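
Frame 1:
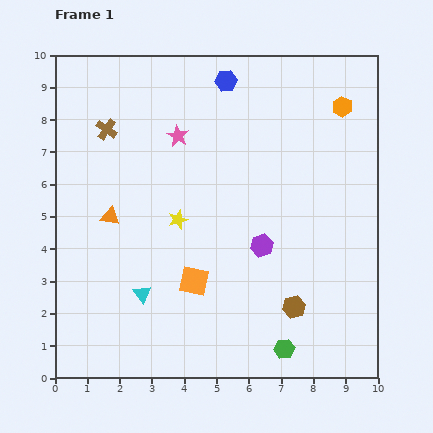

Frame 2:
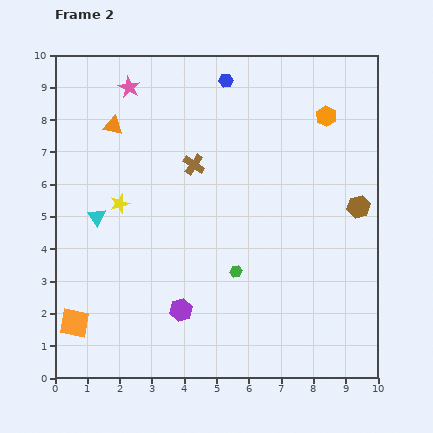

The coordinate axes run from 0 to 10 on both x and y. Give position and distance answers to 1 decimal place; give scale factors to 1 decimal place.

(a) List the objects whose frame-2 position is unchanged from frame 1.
the blue hexagon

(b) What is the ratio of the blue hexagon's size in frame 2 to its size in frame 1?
0.7×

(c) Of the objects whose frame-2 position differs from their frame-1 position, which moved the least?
the orange hexagon

(moved 0.6)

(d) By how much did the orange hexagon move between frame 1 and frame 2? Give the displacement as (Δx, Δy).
(-0.5, -0.3)

The orange hexagon was at (8.9, 8.4) in frame 1 and (8.4, 8.1) in frame 2.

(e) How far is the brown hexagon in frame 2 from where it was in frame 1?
3.7

The brown hexagon moved from (7.4, 2.2) to (9.4, 5.3), a distance of √(2.0² + 3.1²) ≈ 3.7.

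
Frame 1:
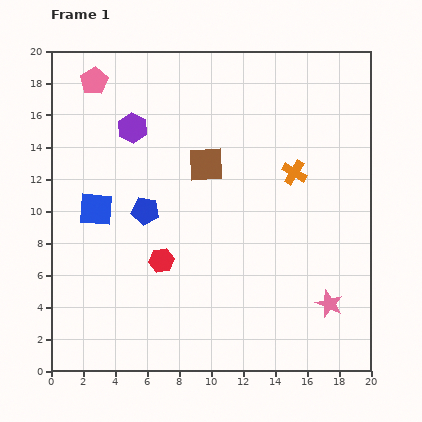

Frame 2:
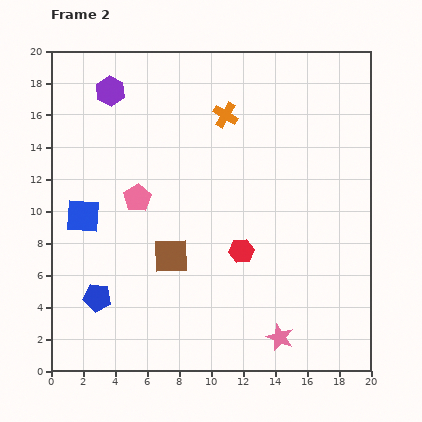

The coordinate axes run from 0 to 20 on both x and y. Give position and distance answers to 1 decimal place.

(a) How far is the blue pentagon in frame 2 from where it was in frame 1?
6.2

The blue pentagon moved from (5.9, 10.0) to (2.9, 4.6), a distance of √(3.0² + 5.4²) ≈ 6.2.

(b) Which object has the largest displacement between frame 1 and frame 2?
the pink pentagon

(moved 7.8; next 6.2)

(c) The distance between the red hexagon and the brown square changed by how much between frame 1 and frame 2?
-2.2

Distance in frame 1: 6.6. Distance in frame 2: 4.4.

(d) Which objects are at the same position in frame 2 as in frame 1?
none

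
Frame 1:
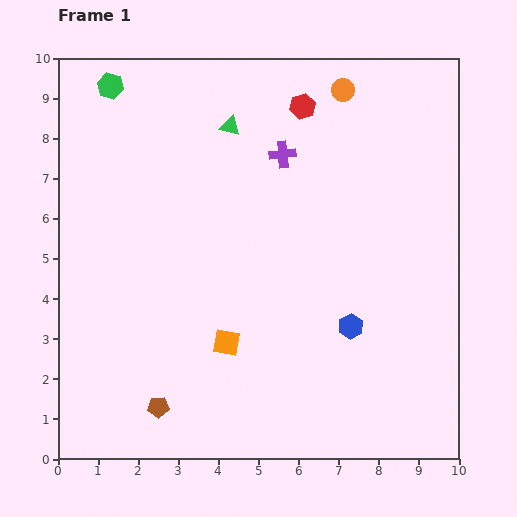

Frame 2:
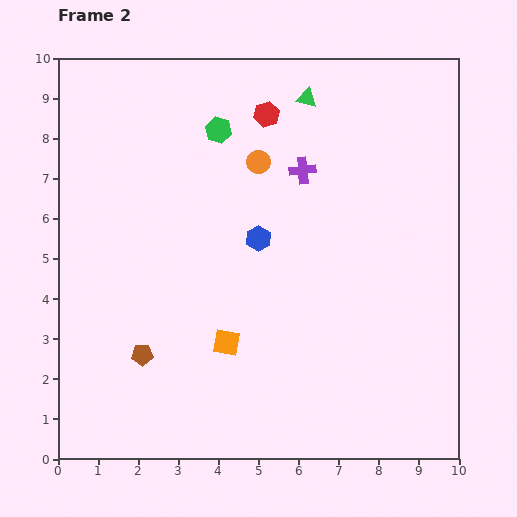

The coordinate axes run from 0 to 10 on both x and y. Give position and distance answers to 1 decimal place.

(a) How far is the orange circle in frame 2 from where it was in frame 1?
2.8

The orange circle moved from (7.1, 9.2) to (5.0, 7.4), a distance of √(2.1² + 1.8²) ≈ 2.8.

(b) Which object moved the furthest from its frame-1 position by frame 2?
the blue hexagon

(moved 3.2; next 2.9)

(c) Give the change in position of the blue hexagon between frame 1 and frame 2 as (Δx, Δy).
(-2.3, 2.2)

The blue hexagon was at (7.3, 3.3) in frame 1 and (5.0, 5.5) in frame 2.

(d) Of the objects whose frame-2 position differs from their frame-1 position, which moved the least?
the purple cross

(moved 0.6)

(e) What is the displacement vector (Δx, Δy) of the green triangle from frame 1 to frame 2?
(1.9, 0.7)

The green triangle was at (4.3, 8.3) in frame 1 and (6.2, 9.0) in frame 2.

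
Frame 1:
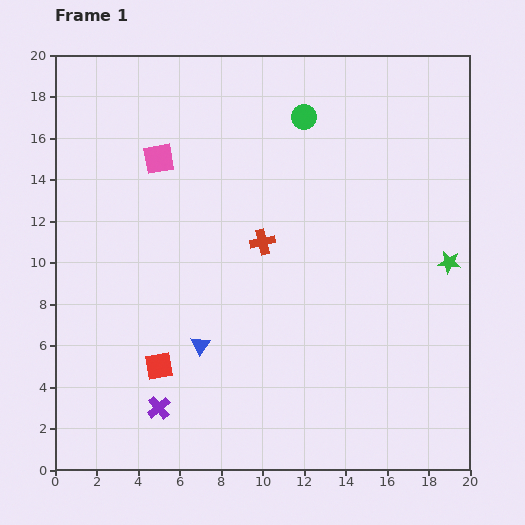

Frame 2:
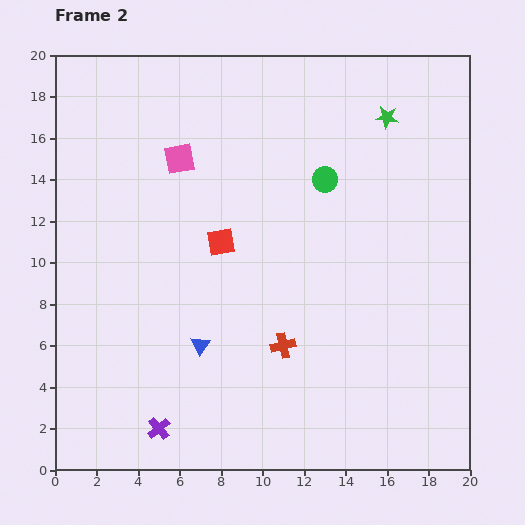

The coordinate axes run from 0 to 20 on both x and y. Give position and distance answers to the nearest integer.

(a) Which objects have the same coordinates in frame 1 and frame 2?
the blue triangle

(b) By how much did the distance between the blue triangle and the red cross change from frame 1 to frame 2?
-2

Distance in frame 1: 6. Distance in frame 2: 4.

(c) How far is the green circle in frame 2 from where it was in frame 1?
3

The green circle moved from (12, 17) to (13, 14), a distance of √(1² + 3²) ≈ 3.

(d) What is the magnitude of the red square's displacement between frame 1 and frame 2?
7

The red square moved from (5, 5) to (8, 11), a distance of √(3² + 6²) ≈ 7.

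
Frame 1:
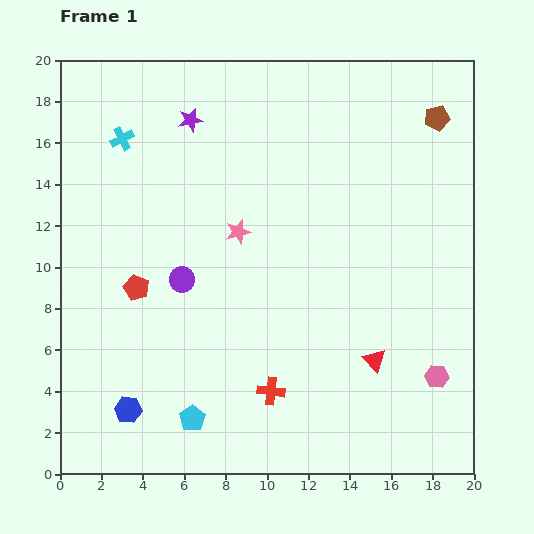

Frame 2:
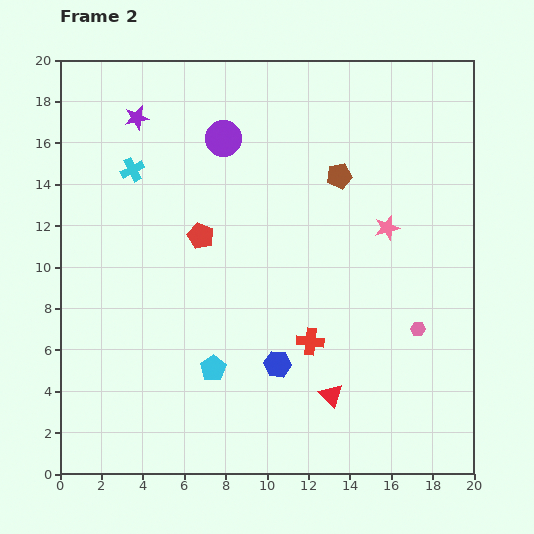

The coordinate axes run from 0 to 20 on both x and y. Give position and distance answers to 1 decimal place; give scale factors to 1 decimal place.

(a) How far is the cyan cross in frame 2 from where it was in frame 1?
1.6

The cyan cross moved from (3.0, 16.2) to (3.5, 14.7), a distance of √(0.5² + 1.5²) ≈ 1.6.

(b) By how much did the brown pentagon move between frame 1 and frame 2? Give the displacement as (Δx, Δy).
(-4.7, -2.8)

The brown pentagon was at (18.2, 17.2) in frame 1 and (13.5, 14.4) in frame 2.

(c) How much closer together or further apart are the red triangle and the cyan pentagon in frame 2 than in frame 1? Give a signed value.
-3.4

Distance in frame 1: 9.2. Distance in frame 2: 5.8.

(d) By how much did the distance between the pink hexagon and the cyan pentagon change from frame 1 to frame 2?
-1.9

Distance in frame 1: 12.0. Distance in frame 2: 10.1.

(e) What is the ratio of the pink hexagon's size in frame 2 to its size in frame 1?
0.6×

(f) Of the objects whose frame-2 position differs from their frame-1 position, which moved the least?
the cyan cross

(moved 1.6)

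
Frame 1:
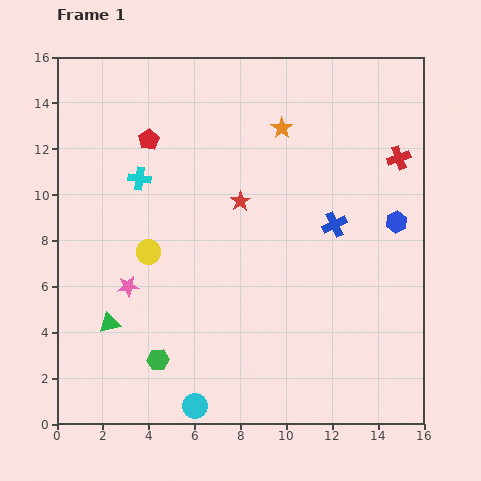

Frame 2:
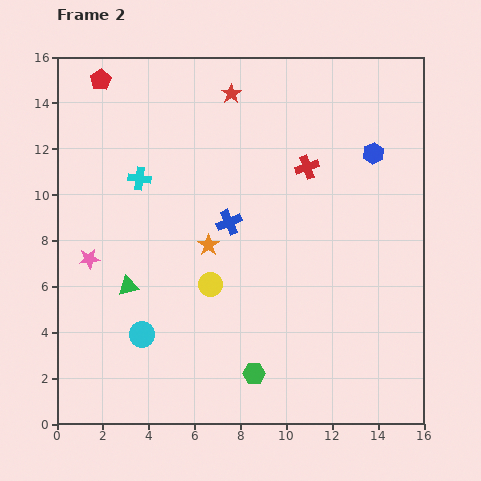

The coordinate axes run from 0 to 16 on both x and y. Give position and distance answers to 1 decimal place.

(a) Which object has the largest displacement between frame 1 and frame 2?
the orange star

(moved 6.0; next 4.7)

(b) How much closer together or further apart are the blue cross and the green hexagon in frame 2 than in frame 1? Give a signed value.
-3.0

Distance in frame 1: 9.7. Distance in frame 2: 6.7.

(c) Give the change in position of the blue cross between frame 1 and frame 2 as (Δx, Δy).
(-4.6, 0.1)

The blue cross was at (12.1, 8.7) in frame 1 and (7.5, 8.8) in frame 2.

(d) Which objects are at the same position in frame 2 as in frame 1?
the cyan cross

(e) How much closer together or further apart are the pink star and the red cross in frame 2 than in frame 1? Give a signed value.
-2.8

Distance in frame 1: 13.1. Distance in frame 2: 10.3.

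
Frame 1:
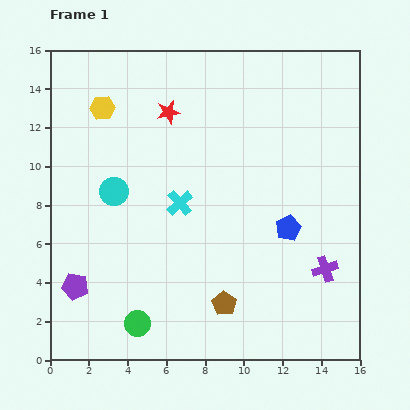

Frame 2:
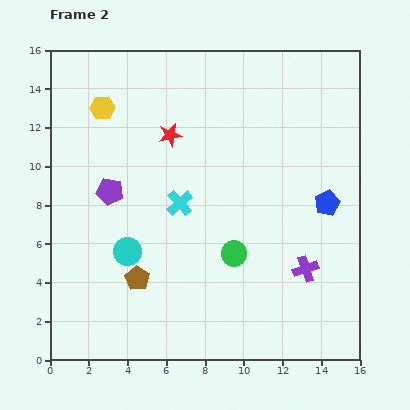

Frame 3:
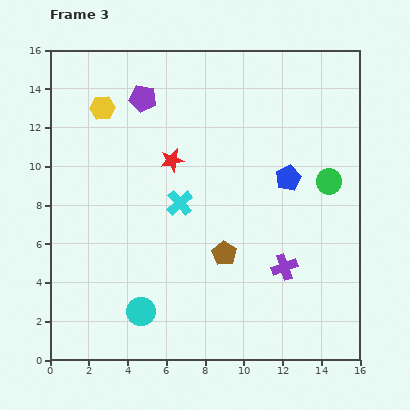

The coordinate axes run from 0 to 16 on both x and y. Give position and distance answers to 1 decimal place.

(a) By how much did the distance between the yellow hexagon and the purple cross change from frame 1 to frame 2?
-0.8

Distance in frame 1: 14.2. Distance in frame 2: 13.4.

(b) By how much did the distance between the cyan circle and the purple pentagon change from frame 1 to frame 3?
+5.7

Distance in frame 1: 5.3. Distance in frame 3: 11.0.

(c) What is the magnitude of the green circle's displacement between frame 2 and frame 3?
6.1

The green circle moved from (9.5, 5.5) to (14.4, 9.2), a distance of √(4.9² + 3.7²) ≈ 6.1.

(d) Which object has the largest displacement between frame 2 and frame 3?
the green circle

(moved 6.1; next 5.1)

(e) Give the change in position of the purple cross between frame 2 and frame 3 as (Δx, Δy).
(-1.1, 0.1)

The purple cross was at (13.2, 4.7) in frame 2 and (12.1, 4.8) in frame 3.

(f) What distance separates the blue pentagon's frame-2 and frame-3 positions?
2.4

The blue pentagon moved from (14.3, 8.1) to (12.3, 9.4), a distance of √(2.0² + 1.3²) ≈ 2.4.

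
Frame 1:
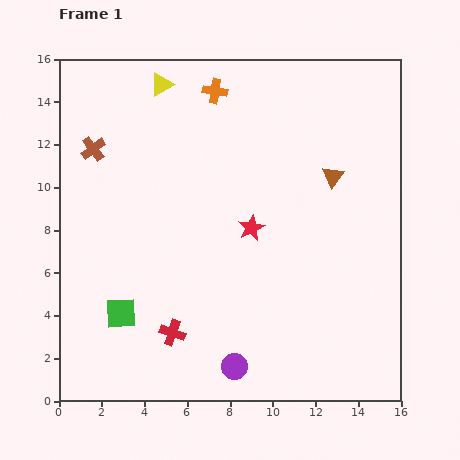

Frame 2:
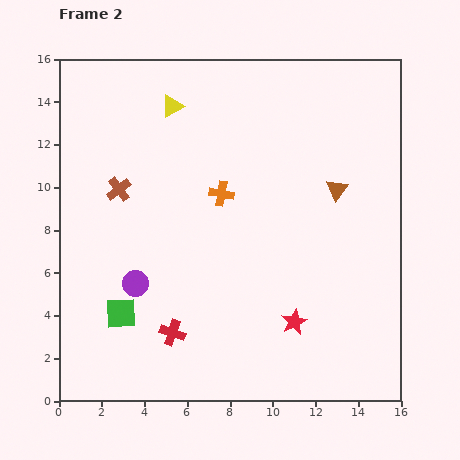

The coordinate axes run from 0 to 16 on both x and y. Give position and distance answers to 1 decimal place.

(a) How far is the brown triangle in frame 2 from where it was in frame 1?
0.6

The brown triangle moved from (12.8, 10.5) to (13.0, 9.9), a distance of √(0.2² + 0.6²) ≈ 0.6.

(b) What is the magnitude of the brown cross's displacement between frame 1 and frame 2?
2.2

The brown cross moved from (1.6, 11.8) to (2.8, 9.9), a distance of √(1.2² + 1.9²) ≈ 2.2.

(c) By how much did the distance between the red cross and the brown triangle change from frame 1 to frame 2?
-0.3

Distance in frame 1: 10.5. Distance in frame 2: 10.2.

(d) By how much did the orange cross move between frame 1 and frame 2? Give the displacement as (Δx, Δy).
(0.3, -4.8)

The orange cross was at (7.3, 14.5) in frame 1 and (7.6, 9.7) in frame 2.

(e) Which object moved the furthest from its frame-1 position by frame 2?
the purple circle

(moved 6.0; next 4.8)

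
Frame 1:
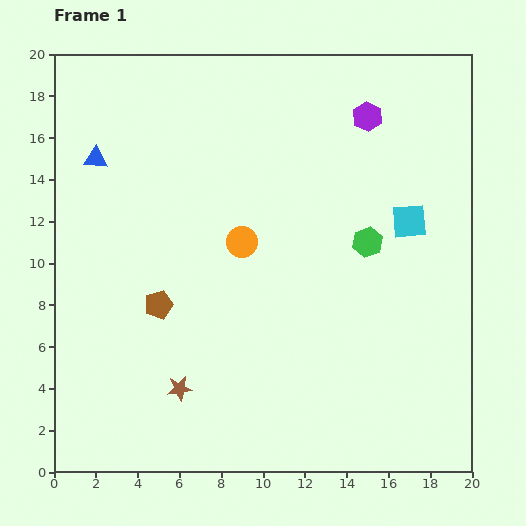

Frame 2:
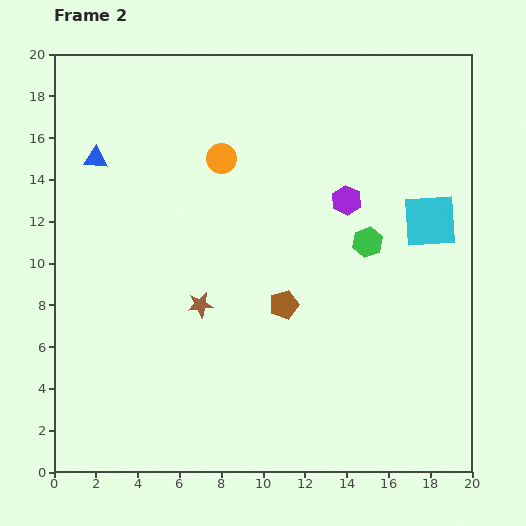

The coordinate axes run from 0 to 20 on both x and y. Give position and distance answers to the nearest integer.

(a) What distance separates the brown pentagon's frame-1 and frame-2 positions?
6

The brown pentagon moved from (5, 8) to (11, 8), a distance of √(6² + 0²) ≈ 6.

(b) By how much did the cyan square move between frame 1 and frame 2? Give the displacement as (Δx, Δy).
(1, 0)

The cyan square was at (17, 12) in frame 1 and (18, 12) in frame 2.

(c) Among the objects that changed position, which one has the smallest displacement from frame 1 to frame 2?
the cyan square

(moved 1)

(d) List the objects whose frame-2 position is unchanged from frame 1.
the green hexagon, the blue triangle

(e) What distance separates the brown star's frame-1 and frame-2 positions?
4

The brown star moved from (6, 4) to (7, 8), a distance of √(1² + 4²) ≈ 4.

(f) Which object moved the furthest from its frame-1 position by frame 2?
the brown pentagon

(moved 6; next 4)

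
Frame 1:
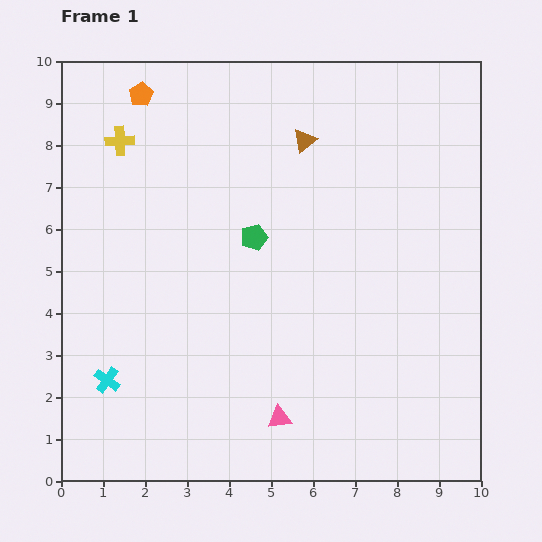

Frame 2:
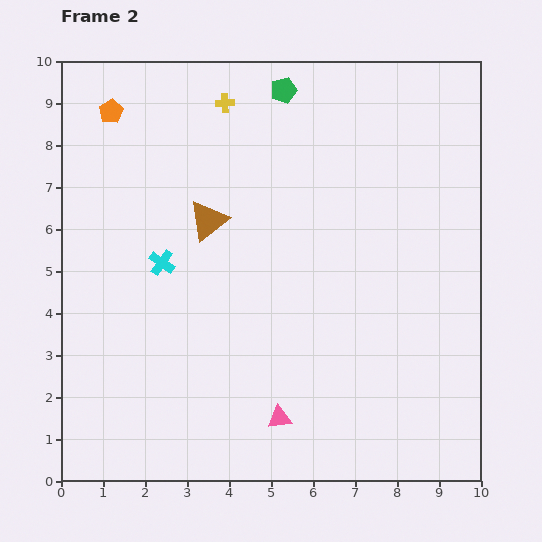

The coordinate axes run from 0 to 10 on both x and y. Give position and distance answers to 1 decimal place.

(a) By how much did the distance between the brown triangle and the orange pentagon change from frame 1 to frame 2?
-0.6

Distance in frame 1: 4.1. Distance in frame 2: 3.5.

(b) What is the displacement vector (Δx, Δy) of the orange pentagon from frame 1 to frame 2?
(-0.7, -0.4)

The orange pentagon was at (1.9, 9.2) in frame 1 and (1.2, 8.8) in frame 2.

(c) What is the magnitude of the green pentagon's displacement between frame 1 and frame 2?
3.6

The green pentagon moved from (4.6, 5.8) to (5.3, 9.3), a distance of √(0.7² + 3.5²) ≈ 3.6.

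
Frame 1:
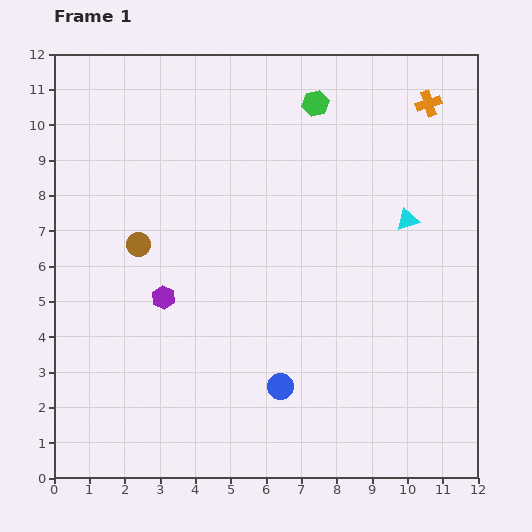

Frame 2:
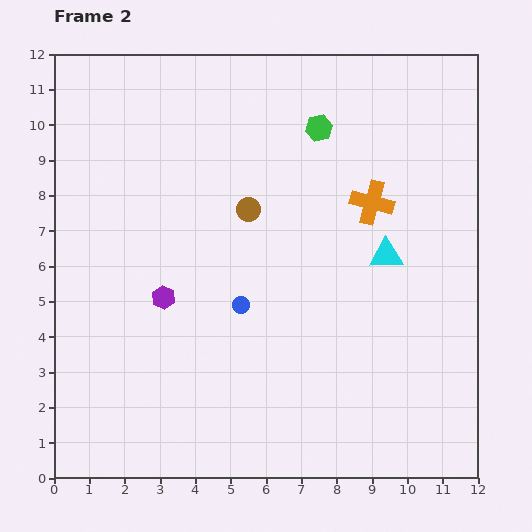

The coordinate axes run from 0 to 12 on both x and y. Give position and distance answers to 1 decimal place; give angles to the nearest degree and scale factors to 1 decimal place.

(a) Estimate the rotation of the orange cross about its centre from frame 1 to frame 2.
32° clockwise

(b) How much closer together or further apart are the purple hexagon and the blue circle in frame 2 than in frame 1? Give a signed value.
-1.9

Distance in frame 1: 4.1. Distance in frame 2: 2.2.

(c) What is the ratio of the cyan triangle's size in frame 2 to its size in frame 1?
1.5×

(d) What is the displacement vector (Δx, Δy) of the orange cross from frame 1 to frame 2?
(-1.6, -2.8)

The orange cross was at (10.6, 10.6) in frame 1 and (9.0, 7.8) in frame 2.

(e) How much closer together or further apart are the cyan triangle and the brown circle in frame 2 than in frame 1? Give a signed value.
-3.5

Distance in frame 1: 7.6. Distance in frame 2: 4.1.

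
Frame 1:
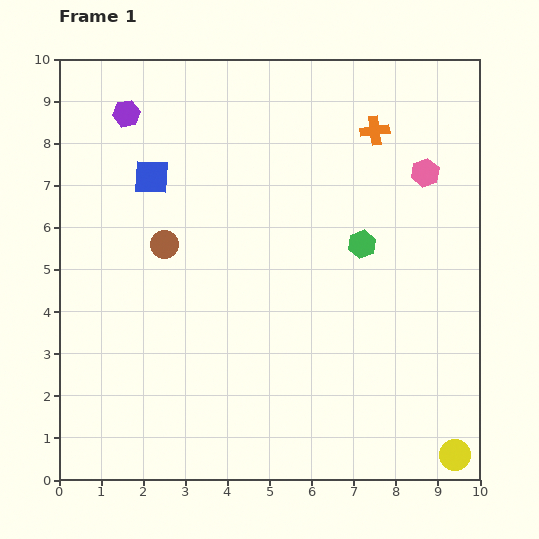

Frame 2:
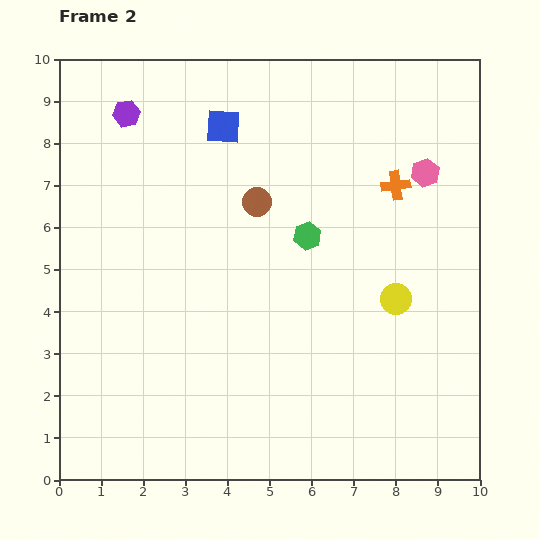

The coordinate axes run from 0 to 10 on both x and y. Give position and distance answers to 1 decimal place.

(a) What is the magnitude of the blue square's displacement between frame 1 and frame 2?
2.1

The blue square moved from (2.2, 7.2) to (3.9, 8.4), a distance of √(1.7² + 1.2²) ≈ 2.1.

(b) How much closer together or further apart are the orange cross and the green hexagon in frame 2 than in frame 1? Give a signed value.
-0.3

Distance in frame 1: 2.7. Distance in frame 2: 2.4.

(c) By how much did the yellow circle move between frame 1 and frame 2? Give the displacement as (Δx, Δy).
(-1.4, 3.7)

The yellow circle was at (9.4, 0.6) in frame 1 and (8.0, 4.3) in frame 2.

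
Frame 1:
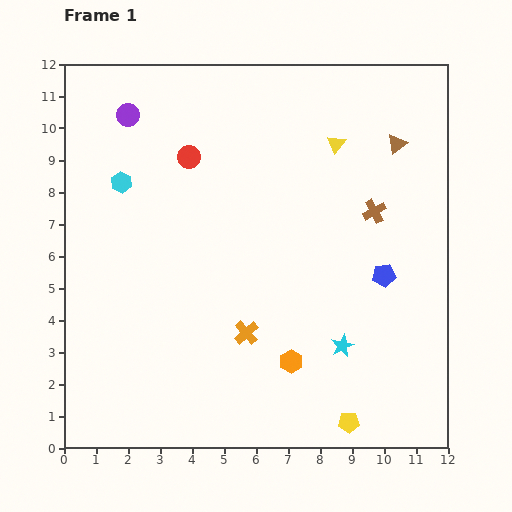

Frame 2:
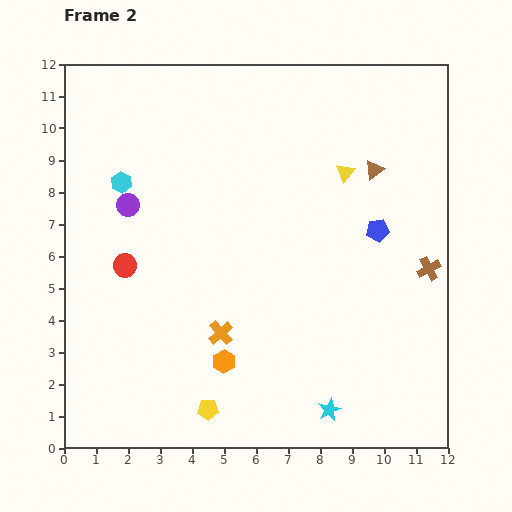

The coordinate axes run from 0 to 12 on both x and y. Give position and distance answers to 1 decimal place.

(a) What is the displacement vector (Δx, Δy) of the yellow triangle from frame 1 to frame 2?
(0.3, -0.9)

The yellow triangle was at (8.5, 9.5) in frame 1 and (8.8, 8.6) in frame 2.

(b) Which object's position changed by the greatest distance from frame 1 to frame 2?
the yellow pentagon

(moved 4.4; next 3.9)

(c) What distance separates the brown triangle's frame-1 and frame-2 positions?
1.1

The brown triangle moved from (10.4, 9.5) to (9.7, 8.7), a distance of √(0.7² + 0.8²) ≈ 1.1.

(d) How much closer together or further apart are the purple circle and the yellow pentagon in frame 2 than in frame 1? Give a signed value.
-4.9

Distance in frame 1: 11.8. Distance in frame 2: 6.9.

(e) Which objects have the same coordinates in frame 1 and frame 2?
the cyan hexagon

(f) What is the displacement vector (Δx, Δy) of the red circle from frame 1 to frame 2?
(-2.0, -3.4)

The red circle was at (3.9, 9.1) in frame 1 and (1.9, 5.7) in frame 2.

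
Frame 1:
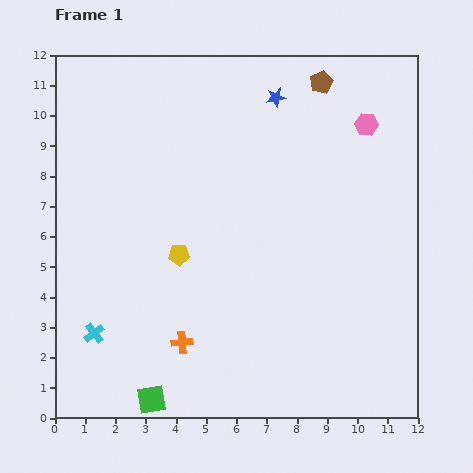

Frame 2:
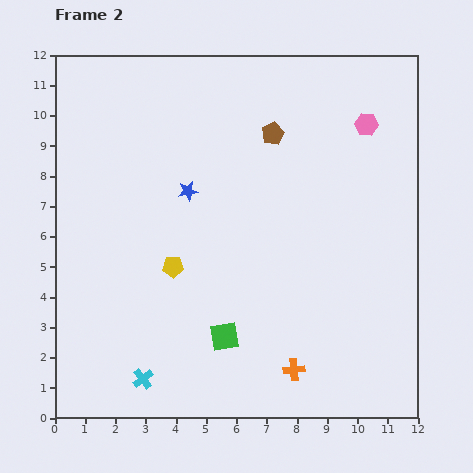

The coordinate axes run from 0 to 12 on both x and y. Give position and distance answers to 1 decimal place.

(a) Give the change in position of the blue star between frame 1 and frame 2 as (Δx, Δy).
(-2.9, -3.1)

The blue star was at (7.3, 10.6) in frame 1 and (4.4, 7.5) in frame 2.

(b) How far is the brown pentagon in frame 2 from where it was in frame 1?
2.3

The brown pentagon moved from (8.8, 11.1) to (7.2, 9.4), a distance of √(1.6² + 1.7²) ≈ 2.3.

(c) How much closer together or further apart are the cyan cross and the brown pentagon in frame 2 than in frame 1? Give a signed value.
-2.0

Distance in frame 1: 11.2. Distance in frame 2: 9.2.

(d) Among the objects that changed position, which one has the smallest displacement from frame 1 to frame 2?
the yellow pentagon

(moved 0.4)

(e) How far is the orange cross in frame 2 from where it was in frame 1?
3.8

The orange cross moved from (4.2, 2.5) to (7.9, 1.6), a distance of √(3.7² + 0.9²) ≈ 3.8.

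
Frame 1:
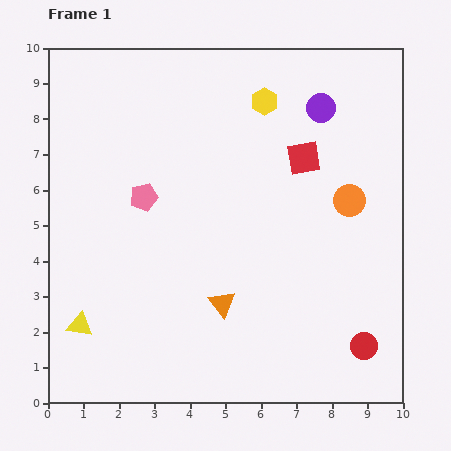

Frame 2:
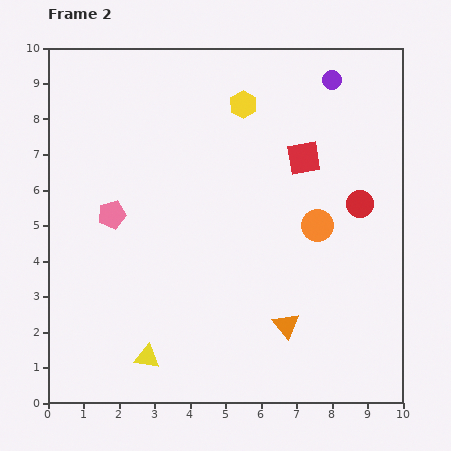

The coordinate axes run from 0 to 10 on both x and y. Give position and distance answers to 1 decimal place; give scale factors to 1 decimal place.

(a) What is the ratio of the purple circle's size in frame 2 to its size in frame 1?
0.7×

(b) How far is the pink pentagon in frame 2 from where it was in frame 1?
1.0

The pink pentagon moved from (2.7, 5.8) to (1.8, 5.3), a distance of √(0.9² + 0.5²) ≈ 1.0.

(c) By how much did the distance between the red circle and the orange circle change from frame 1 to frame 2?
-2.8

Distance in frame 1: 4.1. Distance in frame 2: 1.3.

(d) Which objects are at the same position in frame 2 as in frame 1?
the red square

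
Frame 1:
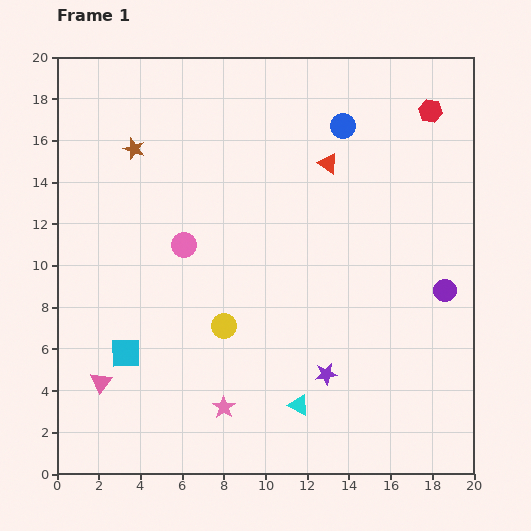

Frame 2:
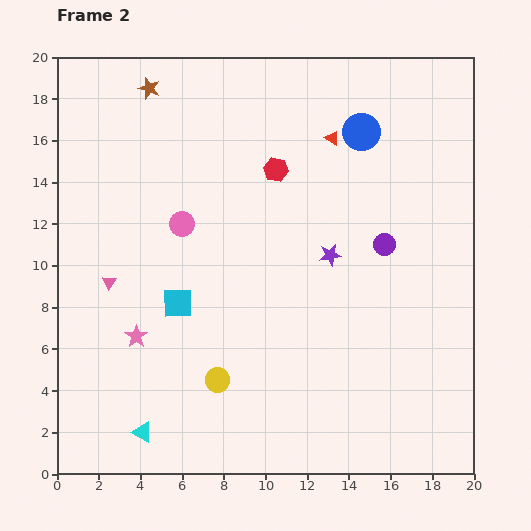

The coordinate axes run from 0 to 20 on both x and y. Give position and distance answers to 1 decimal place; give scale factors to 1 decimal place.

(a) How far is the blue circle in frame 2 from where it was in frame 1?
0.9

The blue circle moved from (13.7, 16.7) to (14.6, 16.4), a distance of √(0.9² + 0.3²) ≈ 0.9.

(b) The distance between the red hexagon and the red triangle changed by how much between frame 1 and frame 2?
-2.4

Distance in frame 1: 5.5. Distance in frame 2: 3.1.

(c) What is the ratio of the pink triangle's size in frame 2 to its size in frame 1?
0.7×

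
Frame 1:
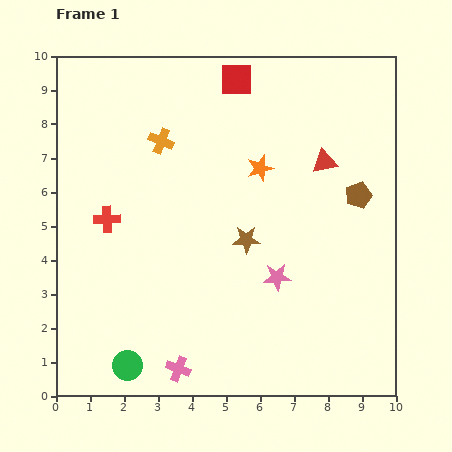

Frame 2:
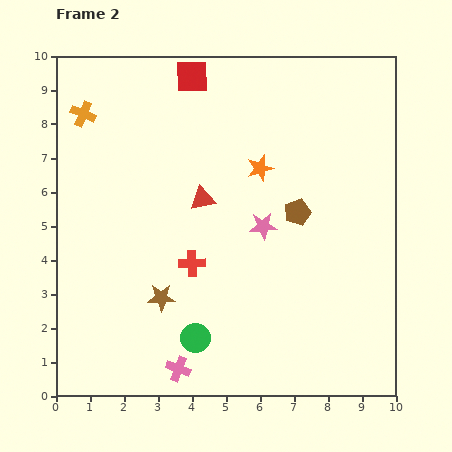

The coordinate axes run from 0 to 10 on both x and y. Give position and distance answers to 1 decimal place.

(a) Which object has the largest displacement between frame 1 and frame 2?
the red triangle

(moved 3.8; next 3.0)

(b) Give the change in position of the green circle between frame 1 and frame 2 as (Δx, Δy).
(2.0, 0.8)

The green circle was at (2.1, 0.9) in frame 1 and (4.1, 1.7) in frame 2.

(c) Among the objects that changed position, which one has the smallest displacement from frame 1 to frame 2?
the red square

(moved 1.3)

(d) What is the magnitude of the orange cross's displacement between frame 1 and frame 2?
2.4

The orange cross moved from (3.1, 7.5) to (0.8, 8.3), a distance of √(2.3² + 0.8²) ≈ 2.4.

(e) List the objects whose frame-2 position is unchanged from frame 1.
the pink cross, the orange star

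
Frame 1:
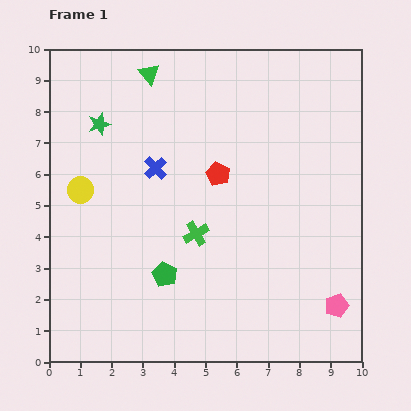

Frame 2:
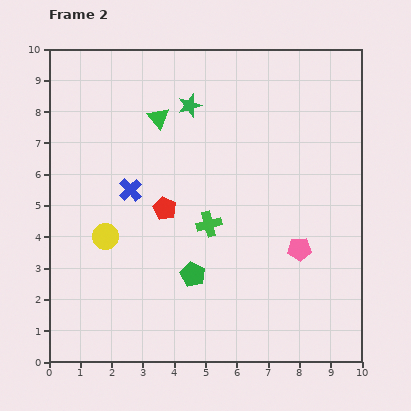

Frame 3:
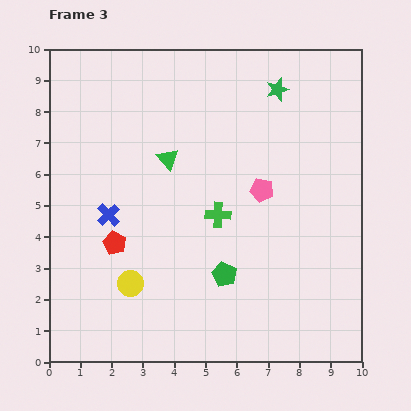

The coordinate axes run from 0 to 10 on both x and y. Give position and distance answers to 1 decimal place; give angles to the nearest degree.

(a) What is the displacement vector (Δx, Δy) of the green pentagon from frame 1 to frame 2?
(0.9, 0.0)

The green pentagon was at (3.7, 2.8) in frame 1 and (4.6, 2.8) in frame 2.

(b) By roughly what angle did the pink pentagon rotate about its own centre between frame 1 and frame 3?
30° clockwise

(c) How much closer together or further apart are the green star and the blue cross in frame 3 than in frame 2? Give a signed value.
+3.4

Distance in frame 2: 3.3. Distance in frame 3: 6.7.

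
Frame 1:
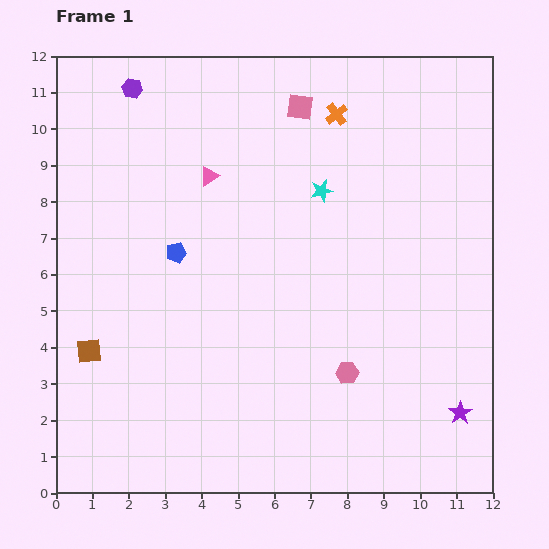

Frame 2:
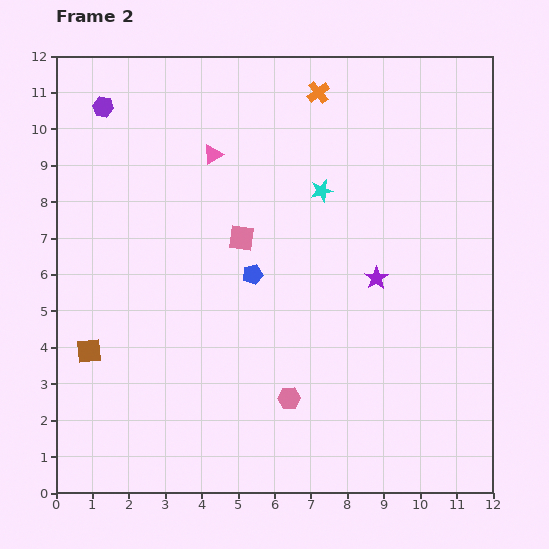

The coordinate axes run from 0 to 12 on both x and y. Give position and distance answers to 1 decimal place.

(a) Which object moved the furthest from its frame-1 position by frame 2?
the purple star

(moved 4.4; next 3.9)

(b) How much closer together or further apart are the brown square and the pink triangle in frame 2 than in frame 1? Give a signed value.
+0.6

Distance in frame 1: 5.8. Distance in frame 2: 6.4.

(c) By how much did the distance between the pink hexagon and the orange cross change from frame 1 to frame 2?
+1.3

Distance in frame 1: 7.1. Distance in frame 2: 8.4.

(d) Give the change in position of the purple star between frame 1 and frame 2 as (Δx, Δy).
(-2.3, 3.7)

The purple star was at (11.1, 2.2) in frame 1 and (8.8, 5.9) in frame 2.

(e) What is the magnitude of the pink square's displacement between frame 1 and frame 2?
3.9

The pink square moved from (6.7, 10.6) to (5.1, 7.0), a distance of √(1.6² + 3.6²) ≈ 3.9.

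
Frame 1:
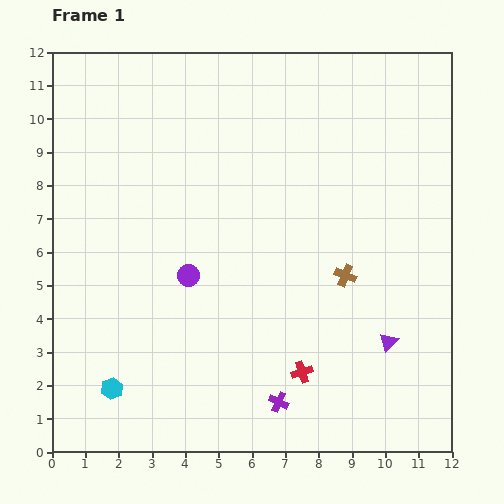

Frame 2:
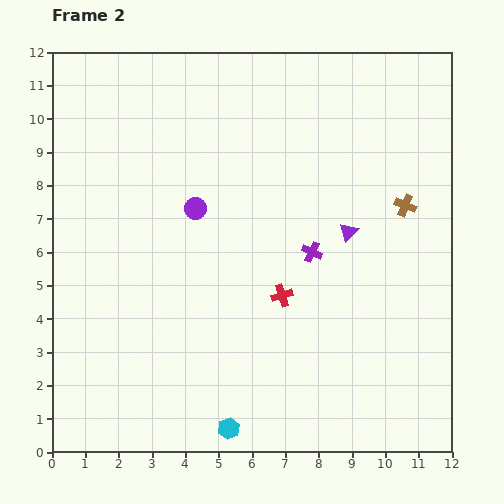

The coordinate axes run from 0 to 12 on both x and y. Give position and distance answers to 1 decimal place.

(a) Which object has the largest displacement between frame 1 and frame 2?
the purple cross

(moved 4.6; next 3.7)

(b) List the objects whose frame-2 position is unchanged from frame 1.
none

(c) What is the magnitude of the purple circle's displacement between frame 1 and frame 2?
2.0

The purple circle moved from (4.1, 5.3) to (4.3, 7.3), a distance of √(0.2² + 2.0²) ≈ 2.0.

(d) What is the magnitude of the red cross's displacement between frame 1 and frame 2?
2.4

The red cross moved from (7.5, 2.4) to (6.9, 4.7), a distance of √(0.6² + 2.3²) ≈ 2.4.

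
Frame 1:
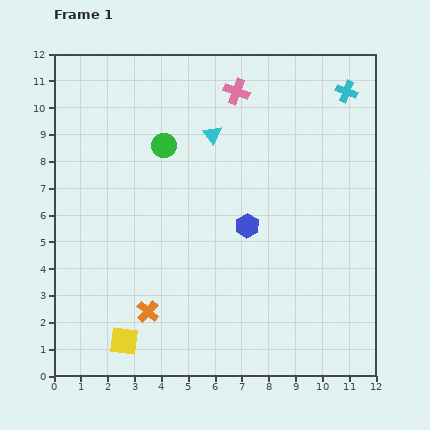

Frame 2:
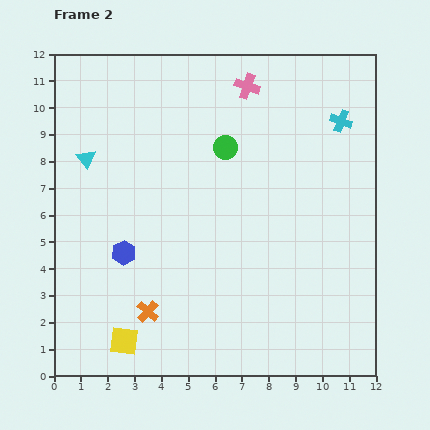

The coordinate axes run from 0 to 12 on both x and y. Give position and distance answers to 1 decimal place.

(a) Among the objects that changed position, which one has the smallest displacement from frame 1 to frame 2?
the pink cross

(moved 0.4)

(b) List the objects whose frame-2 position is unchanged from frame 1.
the orange cross, the yellow square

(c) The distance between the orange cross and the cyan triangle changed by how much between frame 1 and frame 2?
-0.9

Distance in frame 1: 7.0. Distance in frame 2: 6.1.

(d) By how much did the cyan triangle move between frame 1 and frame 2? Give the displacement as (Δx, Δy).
(-4.7, -0.9)

The cyan triangle was at (5.9, 9.0) in frame 1 and (1.2, 8.1) in frame 2.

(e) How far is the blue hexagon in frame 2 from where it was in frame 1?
4.7

The blue hexagon moved from (7.2, 5.6) to (2.6, 4.6), a distance of √(4.6² + 1.0²) ≈ 4.7.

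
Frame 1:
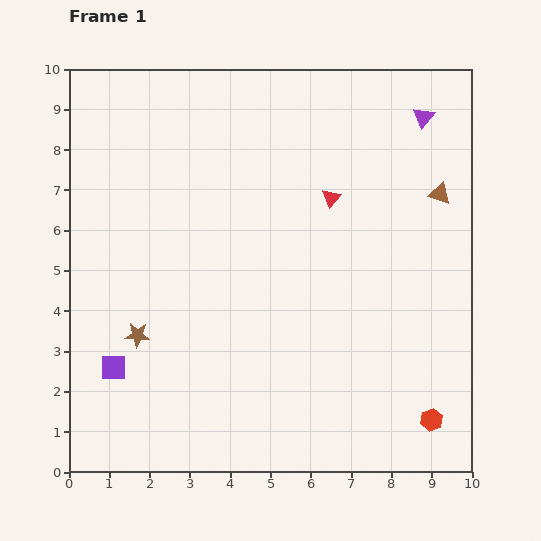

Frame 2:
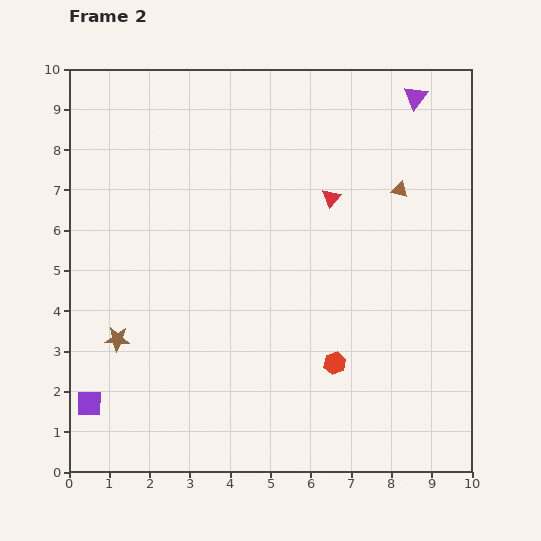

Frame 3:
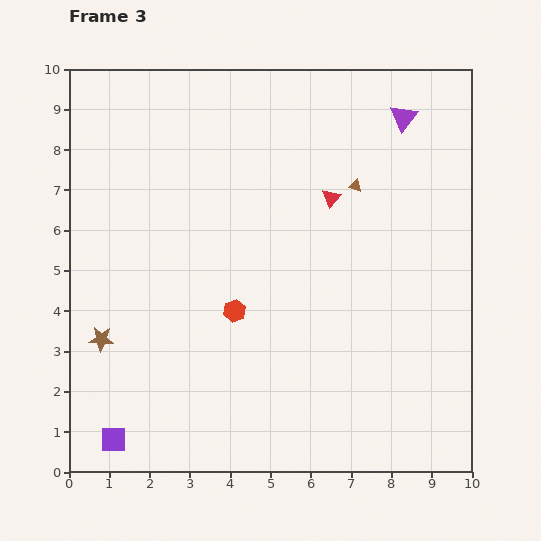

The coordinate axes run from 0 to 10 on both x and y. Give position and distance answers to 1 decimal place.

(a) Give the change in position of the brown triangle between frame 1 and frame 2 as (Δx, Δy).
(-1.0, 0.1)

The brown triangle was at (9.2, 6.9) in frame 1 and (8.2, 7.0) in frame 2.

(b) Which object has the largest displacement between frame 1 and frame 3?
the red hexagon

(moved 5.6; next 2.1)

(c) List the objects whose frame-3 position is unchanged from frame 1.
the red triangle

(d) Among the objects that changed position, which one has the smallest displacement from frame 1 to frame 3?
the purple triangle

(moved 0.5)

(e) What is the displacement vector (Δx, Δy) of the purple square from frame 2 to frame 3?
(0.6, -0.9)

The purple square was at (0.5, 1.7) in frame 2 and (1.1, 0.8) in frame 3.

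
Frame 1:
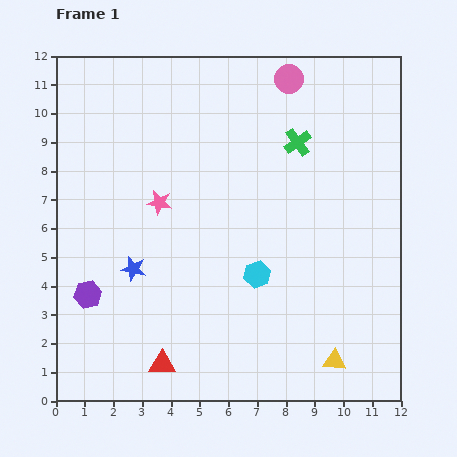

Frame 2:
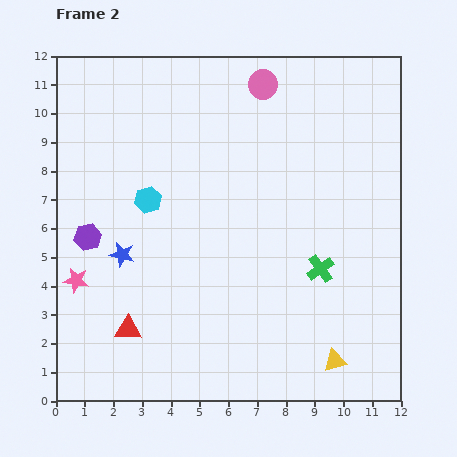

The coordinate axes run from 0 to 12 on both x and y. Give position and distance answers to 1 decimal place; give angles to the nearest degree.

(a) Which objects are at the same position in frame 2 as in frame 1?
the yellow triangle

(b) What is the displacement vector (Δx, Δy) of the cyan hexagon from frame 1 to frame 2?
(-3.8, 2.6)

The cyan hexagon was at (7.0, 4.4) in frame 1 and (3.2, 7.0) in frame 2.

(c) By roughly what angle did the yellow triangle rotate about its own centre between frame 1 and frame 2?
20° counter-clockwise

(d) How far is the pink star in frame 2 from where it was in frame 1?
4.0

The pink star moved from (3.6, 6.9) to (0.7, 4.2), a distance of √(2.9² + 2.7²) ≈ 4.0.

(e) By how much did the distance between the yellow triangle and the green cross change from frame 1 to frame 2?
-4.5

Distance in frame 1: 7.7. Distance in frame 2: 3.2.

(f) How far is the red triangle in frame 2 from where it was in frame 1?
1.7

The red triangle moved from (3.7, 1.3) to (2.5, 2.5), a distance of √(1.2² + 1.2²) ≈ 1.7.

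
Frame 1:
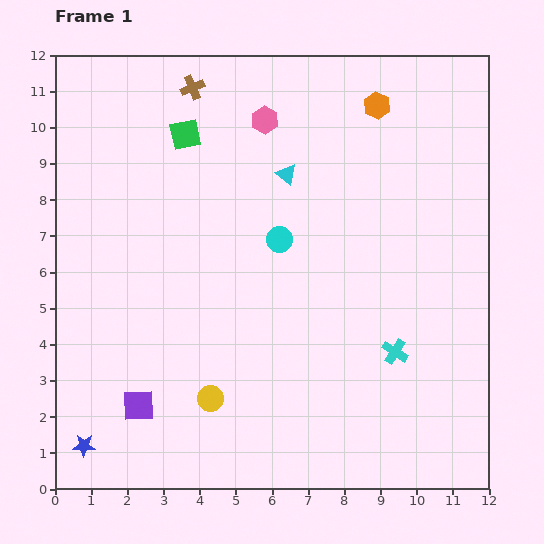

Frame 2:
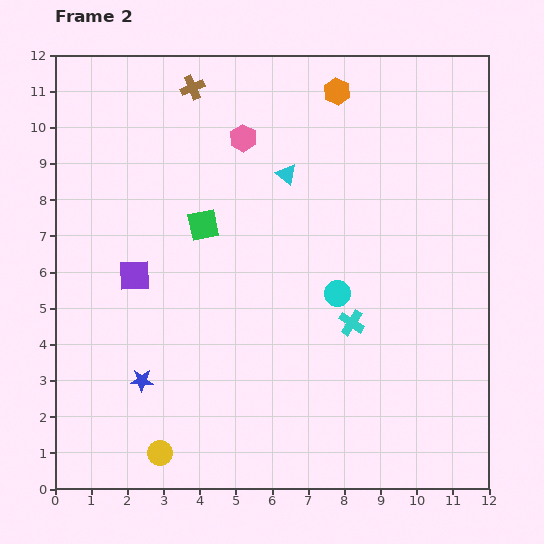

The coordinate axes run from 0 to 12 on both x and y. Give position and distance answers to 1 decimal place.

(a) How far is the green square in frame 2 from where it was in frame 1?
2.5

The green square moved from (3.6, 9.8) to (4.1, 7.3), a distance of √(0.5² + 2.5²) ≈ 2.5.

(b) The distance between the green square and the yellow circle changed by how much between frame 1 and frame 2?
-0.9

Distance in frame 1: 7.3. Distance in frame 2: 6.4.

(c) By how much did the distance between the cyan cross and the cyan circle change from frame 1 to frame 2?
-3.6

Distance in frame 1: 4.5. Distance in frame 2: 0.9.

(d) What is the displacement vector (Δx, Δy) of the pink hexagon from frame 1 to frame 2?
(-0.6, -0.5)

The pink hexagon was at (5.8, 10.2) in frame 1 and (5.2, 9.7) in frame 2.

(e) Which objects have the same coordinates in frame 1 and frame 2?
the cyan triangle, the brown cross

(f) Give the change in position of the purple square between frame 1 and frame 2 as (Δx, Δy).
(-0.1, 3.6)

The purple square was at (2.3, 2.3) in frame 1 and (2.2, 5.9) in frame 2.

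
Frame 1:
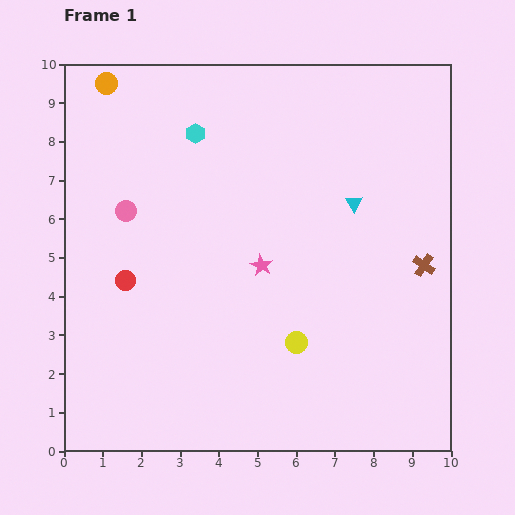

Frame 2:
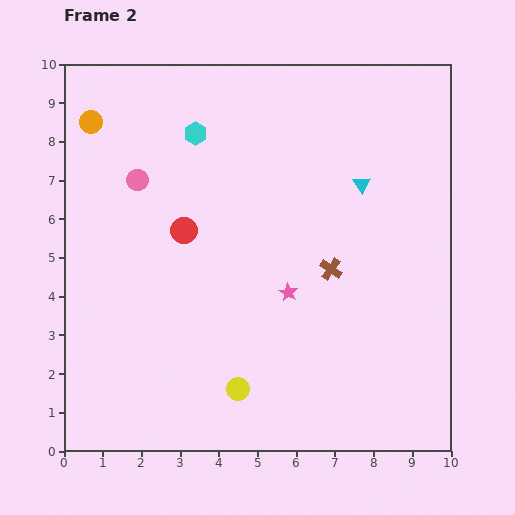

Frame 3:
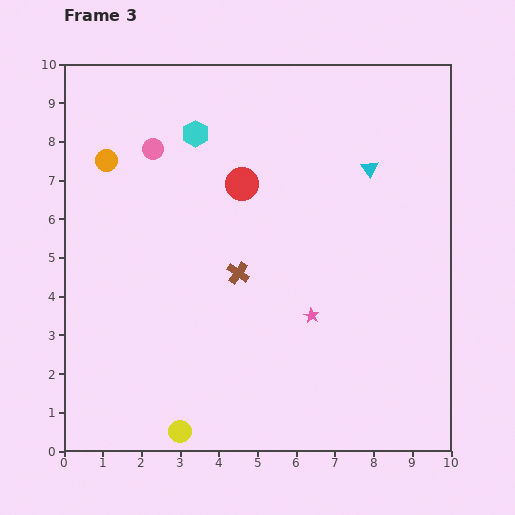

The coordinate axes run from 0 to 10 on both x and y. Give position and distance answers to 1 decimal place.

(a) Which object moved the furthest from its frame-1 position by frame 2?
the brown cross

(moved 2.4; next 2.0)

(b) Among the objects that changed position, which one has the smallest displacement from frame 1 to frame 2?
the cyan triangle

(moved 0.5)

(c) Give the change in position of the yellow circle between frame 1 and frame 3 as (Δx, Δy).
(-3.0, -2.3)

The yellow circle was at (6.0, 2.8) in frame 1 and (3.0, 0.5) in frame 3.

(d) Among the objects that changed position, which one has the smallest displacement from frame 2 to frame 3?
the cyan triangle

(moved 0.4)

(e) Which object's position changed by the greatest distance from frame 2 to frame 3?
the brown cross

(moved 2.4; next 1.9)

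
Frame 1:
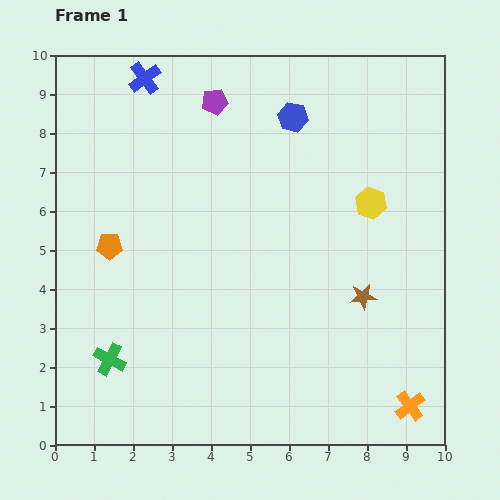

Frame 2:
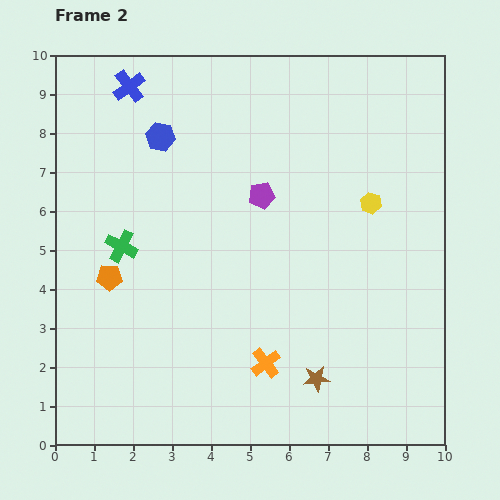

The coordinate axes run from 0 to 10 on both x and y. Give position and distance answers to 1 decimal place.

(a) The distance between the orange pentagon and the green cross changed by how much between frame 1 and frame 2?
-2.0

Distance in frame 1: 2.9. Distance in frame 2: 0.9.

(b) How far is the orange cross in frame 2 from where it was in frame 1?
3.9

The orange cross moved from (9.1, 1.0) to (5.4, 2.1), a distance of √(3.7² + 1.1²) ≈ 3.9.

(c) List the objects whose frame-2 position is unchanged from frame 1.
the yellow hexagon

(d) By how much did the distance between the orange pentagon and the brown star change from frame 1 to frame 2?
-0.7

Distance in frame 1: 6.6. Distance in frame 2: 5.9.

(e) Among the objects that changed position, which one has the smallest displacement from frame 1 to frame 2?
the blue cross

(moved 0.4)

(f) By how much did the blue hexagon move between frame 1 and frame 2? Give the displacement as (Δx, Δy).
(-3.4, -0.5)

The blue hexagon was at (6.1, 8.4) in frame 1 and (2.7, 7.9) in frame 2.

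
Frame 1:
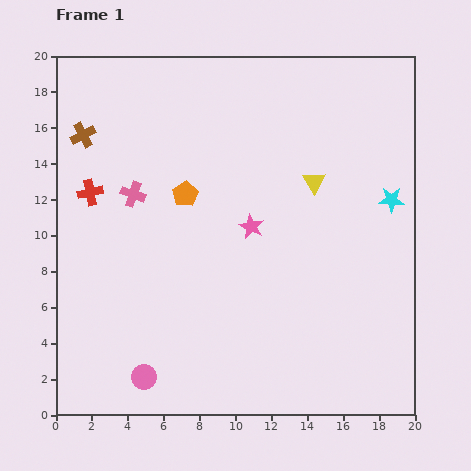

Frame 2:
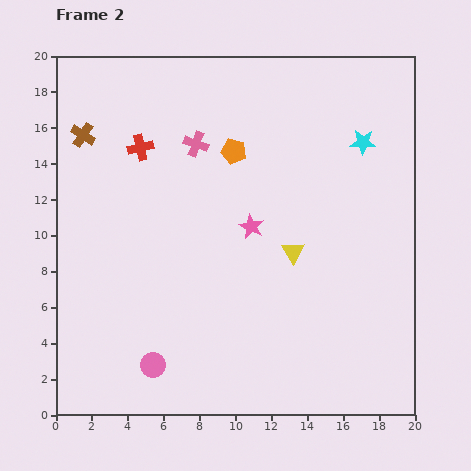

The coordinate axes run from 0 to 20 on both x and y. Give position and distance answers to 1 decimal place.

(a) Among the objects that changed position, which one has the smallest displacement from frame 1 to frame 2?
the pink circle

(moved 0.9)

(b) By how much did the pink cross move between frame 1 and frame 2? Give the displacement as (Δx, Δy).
(3.5, 2.8)

The pink cross was at (4.3, 12.3) in frame 1 and (7.8, 15.1) in frame 2.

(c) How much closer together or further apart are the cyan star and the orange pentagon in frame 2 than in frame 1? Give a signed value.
-4.3

Distance in frame 1: 11.5. Distance in frame 2: 7.2.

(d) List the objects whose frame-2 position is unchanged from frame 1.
the pink star, the brown cross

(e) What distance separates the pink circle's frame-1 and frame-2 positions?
0.9

The pink circle moved from (4.9, 2.1) to (5.4, 2.8), a distance of √(0.5² + 0.7²) ≈ 0.9.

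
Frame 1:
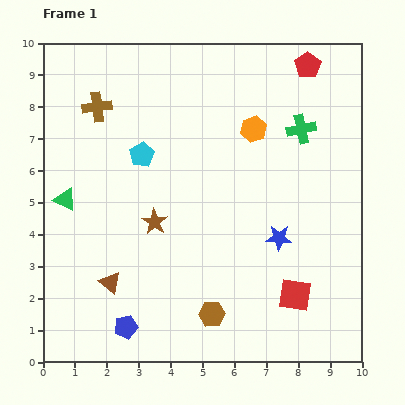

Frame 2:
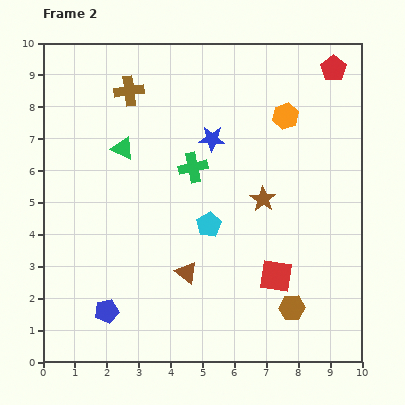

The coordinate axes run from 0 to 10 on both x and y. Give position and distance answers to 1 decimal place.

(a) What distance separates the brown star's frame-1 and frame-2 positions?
3.5

The brown star moved from (3.5, 4.4) to (6.9, 5.1), a distance of √(3.4² + 0.7²) ≈ 3.5.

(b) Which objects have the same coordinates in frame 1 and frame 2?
none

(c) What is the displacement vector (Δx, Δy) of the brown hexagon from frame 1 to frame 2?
(2.5, 0.2)

The brown hexagon was at (5.3, 1.5) in frame 1 and (7.8, 1.7) in frame 2.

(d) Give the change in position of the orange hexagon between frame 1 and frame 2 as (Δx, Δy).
(1.0, 0.4)

The orange hexagon was at (6.6, 7.3) in frame 1 and (7.6, 7.7) in frame 2.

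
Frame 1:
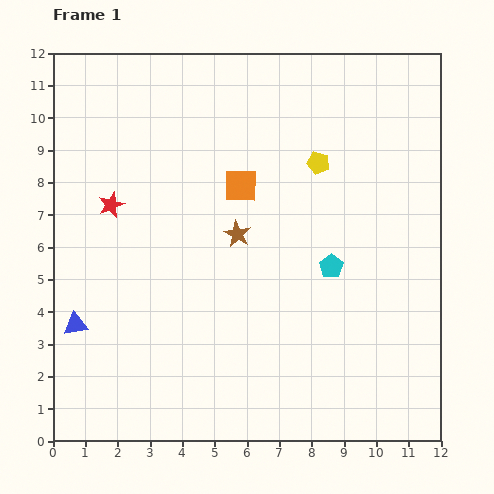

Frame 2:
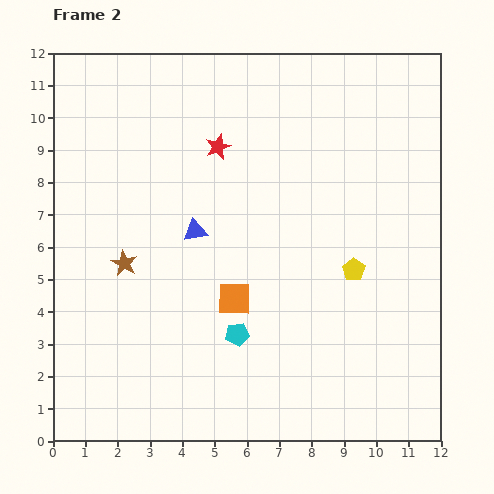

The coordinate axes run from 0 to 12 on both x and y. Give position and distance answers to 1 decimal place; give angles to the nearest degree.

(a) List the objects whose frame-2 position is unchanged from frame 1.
none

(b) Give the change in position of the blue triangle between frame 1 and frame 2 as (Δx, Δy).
(3.7, 2.9)

The blue triangle was at (0.7, 3.6) in frame 1 and (4.4, 6.5) in frame 2.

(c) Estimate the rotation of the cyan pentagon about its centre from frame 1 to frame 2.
27° clockwise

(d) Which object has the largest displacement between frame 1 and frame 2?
the blue triangle

(moved 4.7; next 3.8)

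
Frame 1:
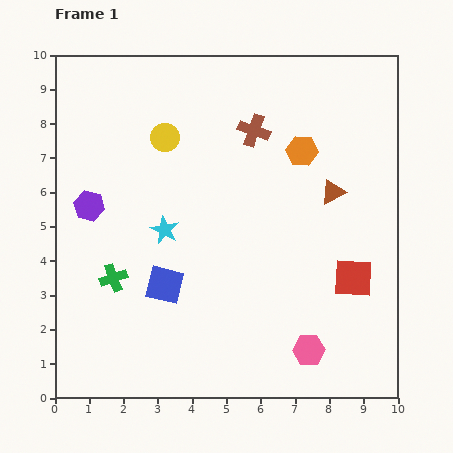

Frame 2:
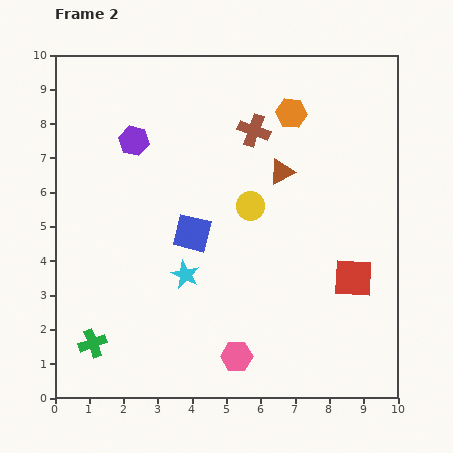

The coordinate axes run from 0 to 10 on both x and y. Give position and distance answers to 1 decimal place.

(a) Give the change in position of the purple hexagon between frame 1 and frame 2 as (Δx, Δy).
(1.3, 1.9)

The purple hexagon was at (1.0, 5.6) in frame 1 and (2.3, 7.5) in frame 2.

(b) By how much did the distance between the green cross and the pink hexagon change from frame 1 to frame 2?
-1.9

Distance in frame 1: 6.1. Distance in frame 2: 4.2.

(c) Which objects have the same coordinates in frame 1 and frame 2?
the red square, the brown cross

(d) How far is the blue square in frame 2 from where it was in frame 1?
1.7

The blue square moved from (3.2, 3.3) to (4.0, 4.8), a distance of √(0.8² + 1.5²) ≈ 1.7.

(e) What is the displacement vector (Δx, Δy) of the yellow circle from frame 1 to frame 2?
(2.5, -2.0)

The yellow circle was at (3.2, 7.6) in frame 1 and (5.7, 5.6) in frame 2.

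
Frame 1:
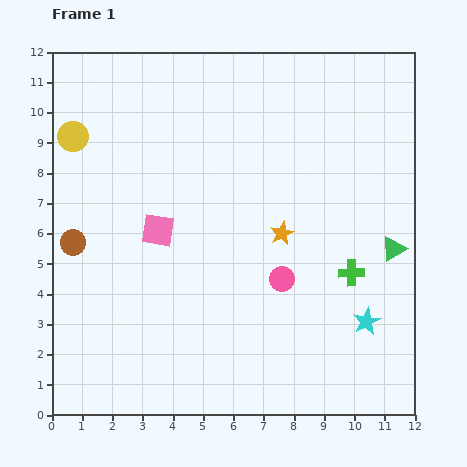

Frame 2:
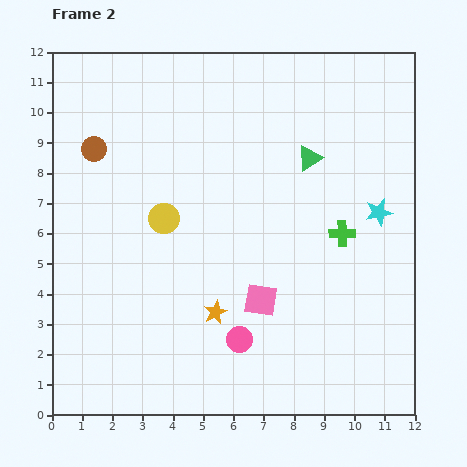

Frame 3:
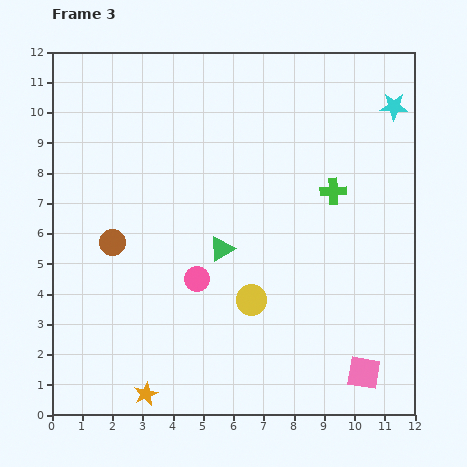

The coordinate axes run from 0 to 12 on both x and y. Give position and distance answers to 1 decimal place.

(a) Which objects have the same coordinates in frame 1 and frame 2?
none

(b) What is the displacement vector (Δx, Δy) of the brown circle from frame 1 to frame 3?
(1.3, 0.0)

The brown circle was at (0.7, 5.7) in frame 1 and (2.0, 5.7) in frame 3.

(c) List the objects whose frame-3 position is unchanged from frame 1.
none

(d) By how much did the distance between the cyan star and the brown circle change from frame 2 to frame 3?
+0.7

Distance in frame 2: 9.6. Distance in frame 3: 10.3.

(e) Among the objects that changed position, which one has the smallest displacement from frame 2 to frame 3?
the green cross

(moved 1.4)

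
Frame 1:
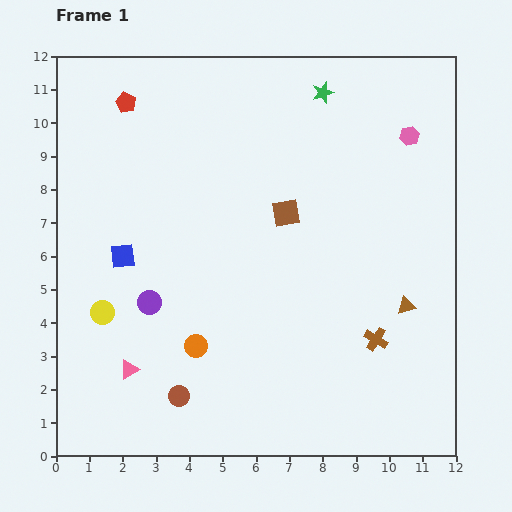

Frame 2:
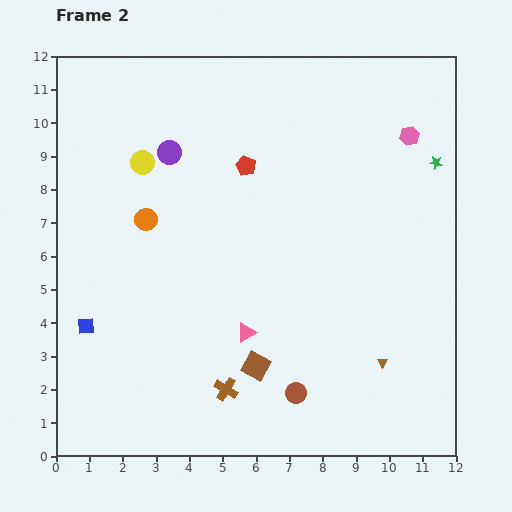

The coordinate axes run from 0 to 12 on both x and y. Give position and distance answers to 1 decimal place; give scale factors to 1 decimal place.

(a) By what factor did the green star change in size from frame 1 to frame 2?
0.6×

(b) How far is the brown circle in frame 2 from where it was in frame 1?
3.5

The brown circle moved from (3.7, 1.8) to (7.2, 1.9), a distance of √(3.5² + 0.1²) ≈ 3.5.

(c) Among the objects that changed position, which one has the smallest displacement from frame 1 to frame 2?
the brown triangle

(moved 1.8)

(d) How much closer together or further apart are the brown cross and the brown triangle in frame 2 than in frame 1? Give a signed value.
+3.5

Distance in frame 1: 1.3. Distance in frame 2: 4.8.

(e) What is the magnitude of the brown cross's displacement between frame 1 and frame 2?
4.7

The brown cross moved from (9.6, 3.5) to (5.1, 2.0), a distance of √(4.5² + 1.5²) ≈ 4.7.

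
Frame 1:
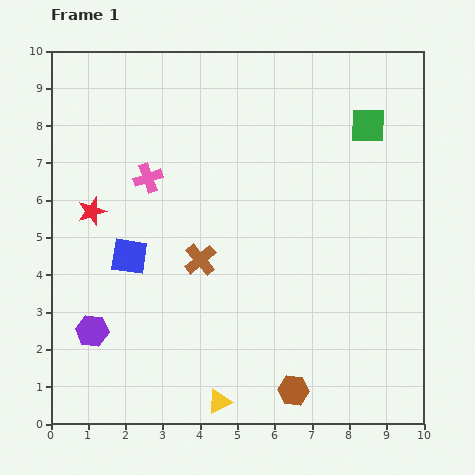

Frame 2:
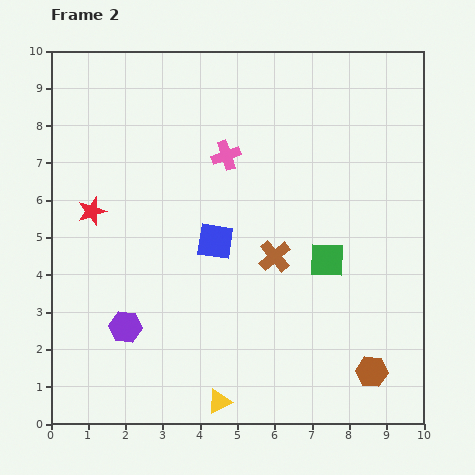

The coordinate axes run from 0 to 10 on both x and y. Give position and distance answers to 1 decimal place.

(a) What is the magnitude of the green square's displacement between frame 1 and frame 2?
3.8

The green square moved from (8.5, 8.0) to (7.4, 4.4), a distance of √(1.1² + 3.6²) ≈ 3.8.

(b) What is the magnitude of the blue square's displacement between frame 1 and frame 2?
2.3

The blue square moved from (2.1, 4.5) to (4.4, 4.9), a distance of √(2.3² + 0.4²) ≈ 2.3.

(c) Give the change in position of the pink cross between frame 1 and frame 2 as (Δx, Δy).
(2.1, 0.6)

The pink cross was at (2.6, 6.6) in frame 1 and (4.7, 7.2) in frame 2.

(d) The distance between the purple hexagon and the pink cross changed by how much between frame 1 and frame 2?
+0.9

Distance in frame 1: 4.4. Distance in frame 2: 5.3.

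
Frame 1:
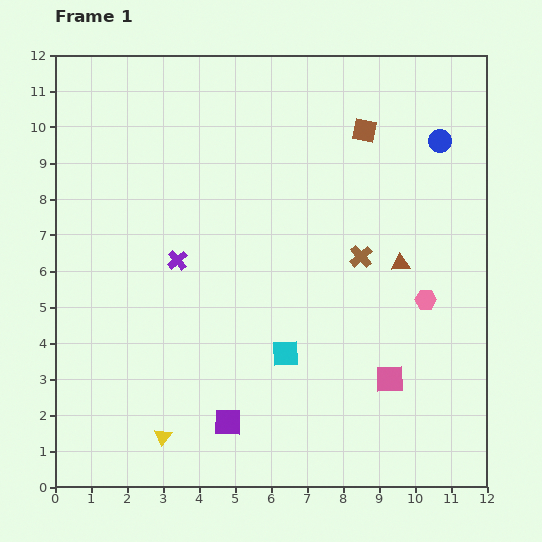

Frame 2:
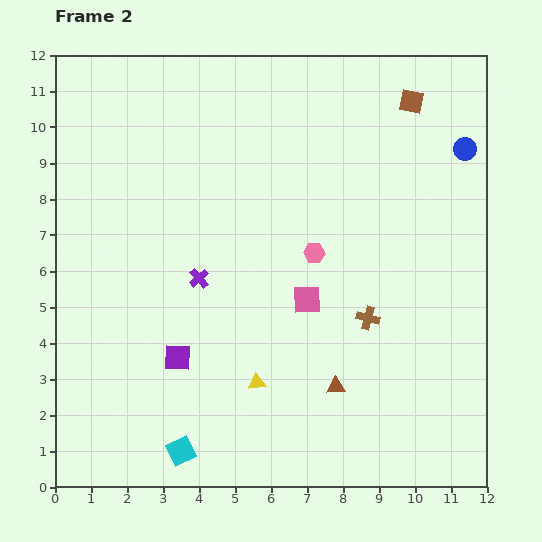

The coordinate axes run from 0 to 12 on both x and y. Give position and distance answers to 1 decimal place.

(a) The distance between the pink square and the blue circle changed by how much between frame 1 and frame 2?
-0.6

Distance in frame 1: 6.7. Distance in frame 2: 6.1.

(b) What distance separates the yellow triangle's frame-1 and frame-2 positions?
3.0

The yellow triangle moved from (3.0, 1.4) to (5.6, 2.9), a distance of √(2.6² + 1.5²) ≈ 3.0.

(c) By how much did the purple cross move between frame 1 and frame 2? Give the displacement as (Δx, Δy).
(0.6, -0.5)

The purple cross was at (3.4, 6.3) in frame 1 and (4.0, 5.8) in frame 2.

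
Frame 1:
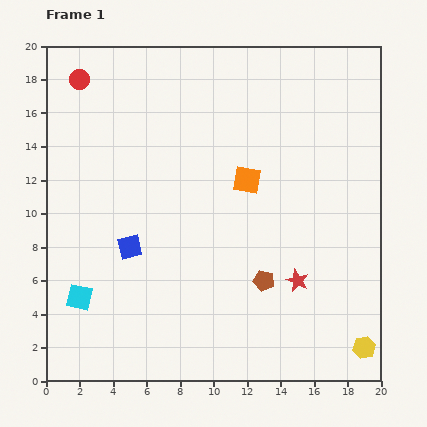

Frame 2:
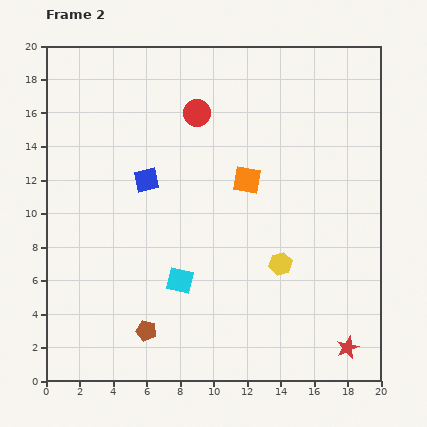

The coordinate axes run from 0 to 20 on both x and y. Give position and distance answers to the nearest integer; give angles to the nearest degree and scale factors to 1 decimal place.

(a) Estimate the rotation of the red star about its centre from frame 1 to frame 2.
25° clockwise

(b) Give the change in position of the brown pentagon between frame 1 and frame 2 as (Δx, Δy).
(-7, -3)

The brown pentagon was at (13, 6) in frame 1 and (6, 3) in frame 2.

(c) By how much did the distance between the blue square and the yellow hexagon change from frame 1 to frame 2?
-6

Distance in frame 1: 15. Distance in frame 2: 9.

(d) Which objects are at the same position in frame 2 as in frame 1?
the orange square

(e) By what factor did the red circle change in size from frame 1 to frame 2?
1.3×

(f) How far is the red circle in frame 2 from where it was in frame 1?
7

The red circle moved from (2, 18) to (9, 16), a distance of √(7² + 2²) ≈ 7.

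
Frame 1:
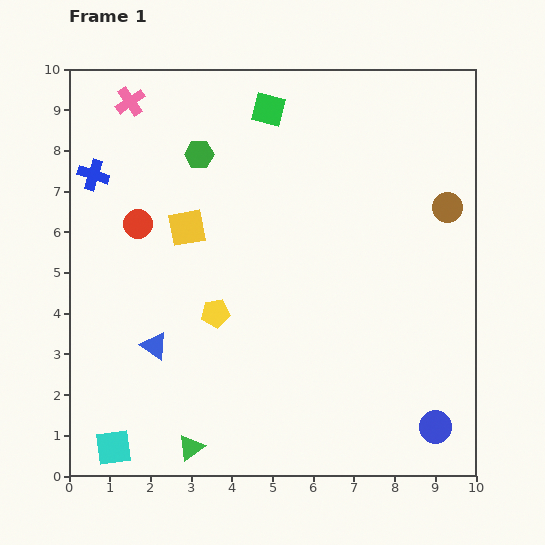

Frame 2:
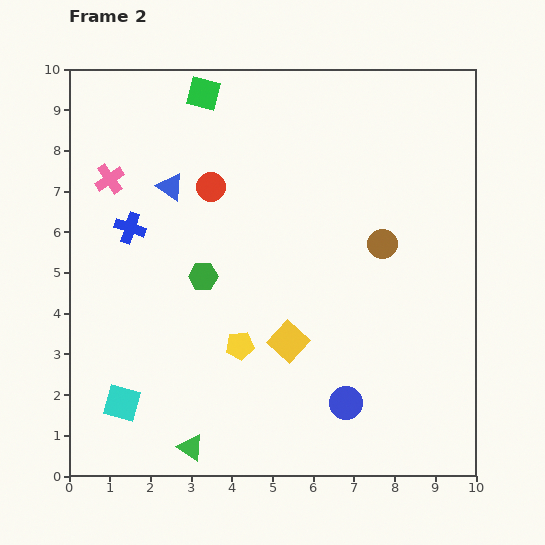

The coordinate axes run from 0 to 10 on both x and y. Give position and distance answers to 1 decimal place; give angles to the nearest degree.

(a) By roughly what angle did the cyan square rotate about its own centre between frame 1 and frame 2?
23° clockwise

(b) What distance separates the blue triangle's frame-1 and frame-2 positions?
3.9

The blue triangle moved from (2.1, 3.2) to (2.5, 7.1), a distance of √(0.4² + 3.9²) ≈ 3.9.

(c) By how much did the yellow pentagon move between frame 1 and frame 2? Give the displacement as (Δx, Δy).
(0.6, -0.8)

The yellow pentagon was at (3.6, 4.0) in frame 1 and (4.2, 3.2) in frame 2.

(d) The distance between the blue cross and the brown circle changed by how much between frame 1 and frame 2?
-2.5

Distance in frame 1: 8.7. Distance in frame 2: 6.2.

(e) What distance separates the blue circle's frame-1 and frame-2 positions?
2.3

The blue circle moved from (9.0, 1.2) to (6.8, 1.8), a distance of √(2.2² + 0.6²) ≈ 2.3.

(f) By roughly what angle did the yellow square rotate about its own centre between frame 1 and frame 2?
36° counter-clockwise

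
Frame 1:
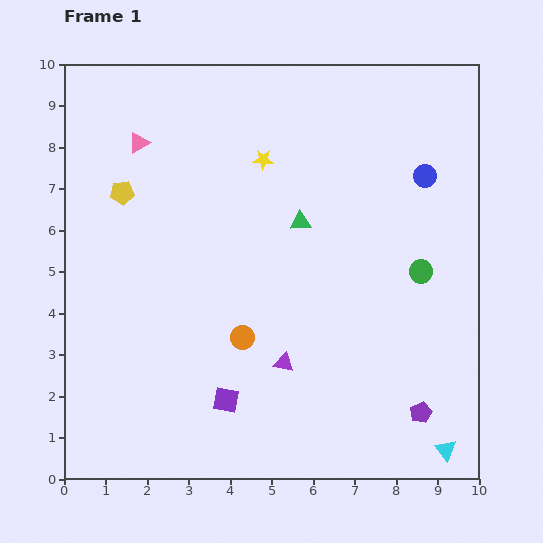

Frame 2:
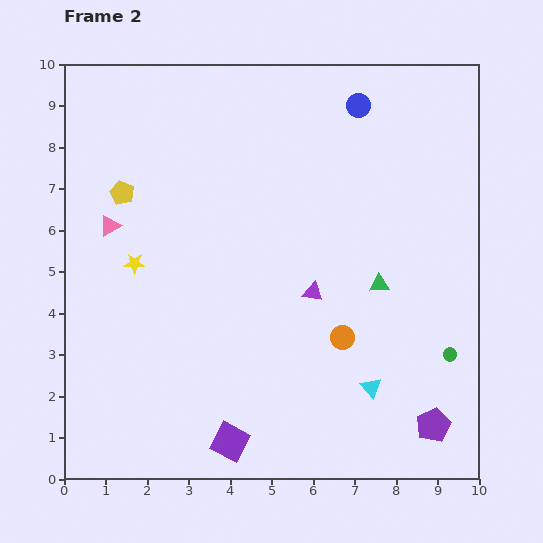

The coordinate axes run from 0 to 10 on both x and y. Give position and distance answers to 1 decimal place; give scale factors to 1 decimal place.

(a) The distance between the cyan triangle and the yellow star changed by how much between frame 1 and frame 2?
-1.9

Distance in frame 1: 8.3. Distance in frame 2: 6.4.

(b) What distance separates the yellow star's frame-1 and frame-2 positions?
4.0

The yellow star moved from (4.8, 7.7) to (1.7, 5.2), a distance of √(3.1² + 2.5²) ≈ 4.0.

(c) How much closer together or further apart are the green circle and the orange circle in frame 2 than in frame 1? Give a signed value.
-2.0

Distance in frame 1: 4.6. Distance in frame 2: 2.6.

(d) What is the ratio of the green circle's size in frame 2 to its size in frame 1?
0.6×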